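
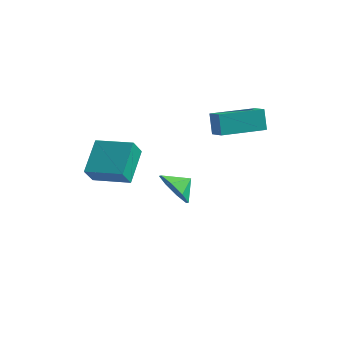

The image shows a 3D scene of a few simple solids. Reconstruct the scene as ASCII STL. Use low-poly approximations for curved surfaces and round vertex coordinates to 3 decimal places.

solid 
facet normal -0.882 0.388 -0.267
outer loop
vertex 0.248 0.628 4.299
vertex 1.138 2.618 4.247
vertex 0.515 0.48 3.201
endloop
endfacet
facet normal -0.409 -0.912 0.023
outer loop
vertex 1.282 0.142 3.433
vertex 0.248 0.628 4.299
vertex 0.515 0.48 3.201
endloop
endfacet
facet normal -0.882 0.388 -0.267
outer loop
vertex 0.515 0.48 3.201
vertex 1.138 2.618 4.247
vertex 1.405 2.469 3.149
endloop
endfacet
facet normal 0.234 -0.130 -0.963
outer loop
vertex 1.405 2.469 3.149
vertex 1.282 0.142 3.433
vertex 0.515 0.48 3.201
endloop
endfacet
facet normal -0.234 0.130 0.963
outer loop
vertex 0.248 0.628 4.299
vertex 1.905 2.28 4.479
vertex 1.138 2.618 4.247
endloop
endfacet
facet normal -0.408 -0.912 0.025
outer loop
vertex 1.015 0.291 4.531
vertex 0.248 0.628 4.299
vertex 1.282 0.142 3.433
endloop
endfacet
facet normal -0.234 0.130 0.963
outer loop
vertex 1.015 0.291 4.531
vertex 1.905 2.28 4.479
vertex 0.248 0.628 4.299
endloop
endfacet
facet normal 0.409 0.912 -0.024
outer loop
vertex 1.138 2.618 4.247
vertex 1.905 2.28 4.479
vertex 1.405 2.469 3.149
endloop
endfacet
facet normal 0.234 -0.130 -0.963
outer loop
vertex 2.172 2.132 3.381
vertex 1.282 0.142 3.433
vertex 1.405 2.469 3.149
endloop
endfacet
facet normal 0.408 0.913 -0.024
outer loop
vertex 1.405 2.469 3.149
vertex 1.905 2.28 4.479
vertex 2.172 2.132 3.381
endloop
endfacet
facet normal 0.882 -0.388 0.267
outer loop
vertex 2.172 2.132 3.381
vertex 1.015 0.291 4.531
vertex 1.282 0.142 3.433
endloop
endfacet
facet normal 0.882 -0.388 0.267
outer loop
vertex 1.905 2.28 4.479
vertex 1.015 0.291 4.531
vertex 2.172 2.132 3.381
endloop
endfacet
facet normal -0.364 -0.775 -0.517
outer loop
vertex -2.802 2.76 -2.718
vertex -3.164 2.319 -1.801
vertex -3.571 2.999 -2.534
endloop
endfacet
facet normal 0.240 0.944 -0.225
outer loop
vertex -2.802 2.76 -2.718
vertex -3.571 2.999 -2.534
vertex -2.796 3.101 -1.279
endloop
endfacet
facet normal -0.364 -0.775 -0.517
outer loop
vertex -3.571 2.999 -2.534
vertex -3.164 2.319 -1.801
vertex -4.102 2.84 -1.921
endloop
endfacet
facet normal -0.223 0.973 0.059
outer loop
vertex -3.571 2.999 -2.534
vertex -4.102 2.84 -1.921
vertex -2.796 3.101 -1.279
endloop
endfacet
facet normal -0.364 -0.775 -0.517
outer loop
vertex -4.102 2.84 -1.921
vertex -3.164 2.319 -1.801
vertex -4.084 2.375 -1.237
endloop
endfacet
facet normal -0.406 0.751 0.521
outer loop
vertex -4.102 2.84 -1.921
vertex -4.084 2.375 -1.237
vertex -2.796 3.101 -1.279
endloop
endfacet
facet normal -0.364 -0.775 -0.516
outer loop
vertex -4.084 2.375 -1.237
vertex -3.164 2.319 -1.801
vertex -3.526 1.878 -0.884
endloop
endfacet
facet normal -0.201 0.407 0.891
outer loop
vertex -4.084 2.375 -1.237
vertex -3.526 1.878 -0.884
vertex -2.796 3.101 -1.279
endloop
endfacet
facet normal -0.365 -0.774 -0.517
outer loop
vertex -3.526 1.878 -0.884
vertex -3.164 2.319 -1.801
vertex -2.757 1.638 -1.068
endloop
endfacet
facet normal 0.273 0.144 0.951
outer loop
vertex -3.526 1.878 -0.884
vertex -2.757 1.638 -1.068
vertex -2.796 3.101 -1.279
endloop
endfacet
facet normal -0.365 -0.774 -0.517
outer loop
vertex -2.757 1.638 -1.068
vertex -3.164 2.319 -1.801
vertex -2.226 1.797 -1.681
endloop
endfacet
facet normal 0.736 0.116 0.667
outer loop
vertex -2.757 1.638 -1.068
vertex -2.226 1.797 -1.681
vertex -2.796 3.101 -1.279
endloop
endfacet
facet normal -0.365 -0.774 -0.517
outer loop
vertex -2.226 1.797 -1.681
vertex -3.164 2.319 -1.801
vertex -2.244 2.262 -2.364
endloop
endfacet
facet normal 0.918 0.338 0.206
outer loop
vertex -2.226 1.797 -1.681
vertex -2.244 2.262 -2.364
vertex -2.796 3.101 -1.279
endloop
endfacet
facet normal -0.364 -0.775 -0.516
outer loop
vertex -2.244 2.262 -2.364
vertex -3.164 2.319 -1.801
vertex -2.802 2.76 -2.718
endloop
endfacet
facet normal 0.713 0.682 -0.165
outer loop
vertex -2.244 2.262 -2.364
vertex -2.802 2.76 -2.718
vertex -2.796 3.101 -1.279
endloop
endfacet
facet normal -0.949 -0.306 -0.076
outer loop
vertex -4.33 -1.577 2.197
vertex -4.5 -0.853 1.399
vertex -3.798 -2.901 0.883
endloop
endfacet
facet normal 0.155 -0.664 0.732
outer loop
vertex -2.08 -2.347 1.021
vertex -4.33 -1.577 2.197
vertex -3.798 -2.901 0.883
endloop
endfacet
facet normal -0.949 -0.306 -0.077
outer loop
vertex -3.798 -2.901 0.883
vertex -4.5 -0.853 1.399
vertex -3.967 -2.177 0.085
endloop
endfacet
facet normal 0.275 -0.683 -0.677
outer loop
vertex -3.967 -2.177 0.085
vertex -2.08 -2.347 1.021
vertex -3.798 -2.901 0.883
endloop
endfacet
facet normal -0.274 0.682 0.678
outer loop
vertex -4.33 -1.577 2.197
vertex -2.782 -0.299 1.537
vertex -4.5 -0.853 1.399
endloop
endfacet
facet normal 0.155 -0.664 0.732
outer loop
vertex -2.613 -1.023 2.335
vertex -4.33 -1.577 2.197
vertex -2.08 -2.347 1.021
endloop
endfacet
facet normal -0.275 0.682 0.677
outer loop
vertex -2.613 -1.023 2.335
vertex -2.782 -0.299 1.537
vertex -4.33 -1.577 2.197
endloop
endfacet
facet normal -0.155 0.664 -0.732
outer loop
vertex -4.5 -0.853 1.399
vertex -2.782 -0.299 1.537
vertex -3.967 -2.177 0.085
endloop
endfacet
facet normal 0.275 -0.682 -0.678
outer loop
vertex -2.25 -1.623 0.223
vertex -2.08 -2.347 1.021
vertex -3.967 -2.177 0.085
endloop
endfacet
facet normal -0.155 0.664 -0.732
outer loop
vertex -3.967 -2.177 0.085
vertex -2.782 -0.299 1.537
vertex -2.25 -1.623 0.223
endloop
endfacet
facet normal 0.949 0.307 0.076
outer loop
vertex -2.25 -1.623 0.223
vertex -2.613 -1.023 2.335
vertex -2.08 -2.347 1.021
endloop
endfacet
facet normal 0.949 0.306 0.076
outer loop
vertex -2.782 -0.299 1.537
vertex -2.613 -1.023 2.335
vertex -2.25 -1.623 0.223
endloop
endfacet

endsolid


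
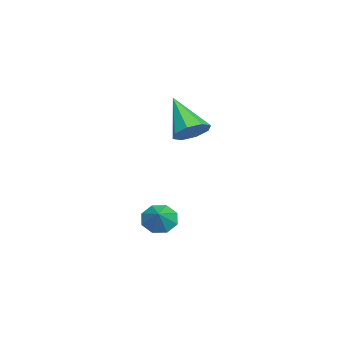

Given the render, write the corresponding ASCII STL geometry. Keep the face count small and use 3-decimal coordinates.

solid 
facet normal -0.798 -0.087 -0.597
outer loop
vertex 0.926 1.604 -4.225
vertex 0.457 1.832 -3.631
vertex 0.848 2.203 -4.208
endloop
endfacet
facet normal 0.930 0.131 -0.343
outer loop
vertex 0.926 1.604 -4.225
vertex 0.848 2.203 -4.208
vertex 1.343 1.928 -2.969
endloop
endfacet
facet normal -0.798 -0.088 -0.597
outer loop
vertex 0.848 2.203 -4.208
vertex 0.457 1.832 -3.631
vertex 0.541 2.585 -3.854
endloop
endfacet
facet normal 0.710 0.692 -0.130
outer loop
vertex 0.848 2.203 -4.208
vertex 0.541 2.585 -3.854
vertex 1.343 1.928 -2.969
endloop
endfacet
facet normal -0.798 -0.088 -0.596
outer loop
vertex 0.541 2.585 -3.854
vertex 0.457 1.832 -3.631
vertex 0.185 2.525 -3.369
endloop
endfacet
facet normal 0.330 0.876 0.351
outer loop
vertex 0.541 2.585 -3.854
vertex 0.185 2.525 -3.369
vertex 1.343 1.928 -2.969
endloop
endfacet
facet normal -0.797 -0.087 -0.597
outer loop
vertex 0.185 2.525 -3.369
vertex 0.457 1.832 -3.631
vertex -0.012 2.059 -3.038
endloop
endfacet
facet normal 0.014 0.575 0.818
outer loop
vertex 0.185 2.525 -3.369
vertex -0.012 2.059 -3.038
vertex 1.343 1.928 -2.969
endloop
endfacet
facet normal -0.797 -0.088 -0.597
outer loop
vertex -0.012 2.059 -3.038
vertex 0.457 1.832 -3.631
vertex 0.066 1.46 -3.054
endloop
endfacet
facet normal -0.054 -0.034 0.998
outer loop
vertex -0.012 2.059 -3.038
vertex 0.066 1.46 -3.054
vertex 1.343 1.928 -2.969
endloop
endfacet
facet normal -0.798 -0.087 -0.597
outer loop
vertex 0.066 1.46 -3.054
vertex 0.457 1.832 -3.631
vertex 0.373 1.078 -3.409
endloop
endfacet
facet normal 0.166 -0.596 0.785
outer loop
vertex 0.066 1.46 -3.054
vertex 0.373 1.078 -3.409
vertex 1.343 1.928 -2.969
endloop
endfacet
facet normal -0.798 -0.087 -0.596
outer loop
vertex 0.373 1.078 -3.409
vertex 0.457 1.832 -3.631
vertex 0.729 1.138 -3.894
endloop
endfacet
facet normal 0.546 -0.781 0.304
outer loop
vertex 0.373 1.078 -3.409
vertex 0.729 1.138 -3.894
vertex 1.343 1.928 -2.969
endloop
endfacet
facet normal -0.798 -0.087 -0.597
outer loop
vertex 0.729 1.138 -3.894
vertex 0.457 1.832 -3.631
vertex 0.926 1.604 -4.225
endloop
endfacet
facet normal 0.862 -0.480 -0.162
outer loop
vertex 0.729 1.138 -3.894
vertex 0.926 1.604 -4.225
vertex 1.343 1.928 -2.969
endloop
endfacet
facet normal 0.559 0.444 -0.701
outer loop
vertex 0.274 3.542 1.711
vertex -0.11 3.078 1.111
vertex -0.257 3.833 1.472
endloop
endfacet
facet normal -0.054 0.573 0.818
outer loop
vertex 0.274 3.542 1.711
vertex -0.257 3.833 1.472
vertex -1.29 2.142 2.589
endloop
endfacet
facet normal 0.559 0.444 -0.700
outer loop
vertex -0.257 3.833 1.472
vertex -0.11 3.078 1.111
vertex -0.701 3.682 1.022
endloop
endfacet
facet normal -0.635 0.657 0.407
outer loop
vertex -0.257 3.833 1.472
vertex -0.701 3.682 1.022
vertex -1.29 2.142 2.589
endloop
endfacet
facet normal 0.559 0.444 -0.701
outer loop
vertex -0.701 3.682 1.022
vertex -0.11 3.078 1.111
vertex -0.799 3.177 0.624
endloop
endfacet
facet normal -0.959 0.265 -0.100
outer loop
vertex -0.701 3.682 1.022
vertex -0.799 3.177 0.624
vertex -1.29 2.142 2.589
endloop
endfacet
facet normal 0.559 0.444 -0.700
outer loop
vertex -0.799 3.177 0.624
vertex -0.11 3.078 1.111
vertex -0.493 2.614 0.511
endloop
endfacet
facet normal -0.835 -0.373 -0.405
outer loop
vertex -0.799 3.177 0.624
vertex -0.493 2.614 0.511
vertex -1.29 2.142 2.589
endloop
endfacet
facet normal 0.559 0.444 -0.700
outer loop
vertex -0.493 2.614 0.511
vertex -0.11 3.078 1.111
vertex 0.037 2.323 0.75
endloop
endfacet
facet normal -0.336 -0.882 -0.329
outer loop
vertex -0.493 2.614 0.511
vertex 0.037 2.323 0.75
vertex -1.29 2.142 2.589
endloop
endfacet
facet normal 0.560 0.444 -0.700
outer loop
vertex 0.037 2.323 0.75
vertex -0.11 3.078 1.111
vertex 0.481 2.474 1.201
endloop
endfacet
facet normal 0.245 -0.966 0.082
outer loop
vertex 0.037 2.323 0.75
vertex 0.481 2.474 1.201
vertex -1.29 2.142 2.589
endloop
endfacet
facet normal 0.560 0.443 -0.700
outer loop
vertex 0.481 2.474 1.201
vertex -0.11 3.078 1.111
vertex 0.579 2.979 1.599
endloop
endfacet
facet normal 0.569 -0.574 0.589
outer loop
vertex 0.481 2.474 1.201
vertex 0.579 2.979 1.599
vertex -1.29 2.142 2.589
endloop
endfacet
facet normal 0.560 0.443 -0.701
outer loop
vertex 0.579 2.979 1.599
vertex -0.11 3.078 1.111
vertex 0.274 3.542 1.711
endloop
endfacet
facet normal 0.445 0.063 0.893
outer loop
vertex 0.579 2.979 1.599
vertex 0.274 3.542 1.711
vertex -1.29 2.142 2.589
endloop
endfacet

endsolid


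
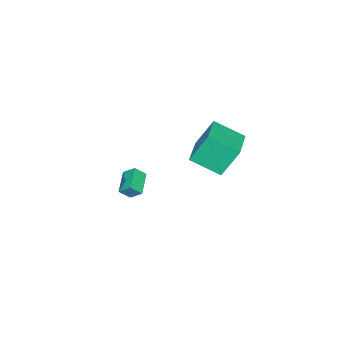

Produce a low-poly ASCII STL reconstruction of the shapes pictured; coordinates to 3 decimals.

solid 
facet normal -0.509 0.522 -0.684
outer loop
vertex -4.497 -2.001 -3.148
vertex -3.312 -1.514 -3.659
vertex -4.456 -2.669 -3.688
endloop
endfacet
facet normal -0.859 -0.353 0.371
outer loop
vertex -4.048 -3.086 -3.141
vertex -4.497 -2.001 -3.148
vertex -4.456 -2.669 -3.688
endloop
endfacet
facet normal -0.509 0.521 -0.685
outer loop
vertex -4.456 -2.669 -3.688
vertex -3.312 -1.514 -3.659
vertex -3.27 -2.182 -4.199
endloop
endfacet
facet normal 0.048 -0.777 -0.628
outer loop
vertex -3.27 -2.182 -4.199
vertex -4.048 -3.086 -3.141
vertex -4.456 -2.669 -3.688
endloop
endfacet
facet normal -0.048 0.777 0.628
outer loop
vertex -4.497 -2.001 -3.148
vertex -2.904 -1.931 -3.112
vertex -3.312 -1.514 -3.659
endloop
endfacet
facet normal -0.859 -0.353 0.370
outer loop
vertex -4.09 -2.418 -2.601
vertex -4.497 -2.001 -3.148
vertex -4.048 -3.086 -3.141
endloop
endfacet
facet normal -0.048 0.777 0.628
outer loop
vertex -4.09 -2.418 -2.601
vertex -2.904 -1.931 -3.112
vertex -4.497 -2.001 -3.148
endloop
endfacet
facet normal 0.859 0.354 -0.371
outer loop
vertex -3.312 -1.514 -3.659
vertex -2.904 -1.931 -3.112
vertex -3.27 -2.182 -4.199
endloop
endfacet
facet normal 0.048 -0.777 -0.628
outer loop
vertex -2.863 -2.599 -3.652
vertex -4.048 -3.086 -3.141
vertex -3.27 -2.182 -4.199
endloop
endfacet
facet normal 0.859 0.352 -0.371
outer loop
vertex -3.27 -2.182 -4.199
vertex -2.904 -1.931 -3.112
vertex -2.863 -2.599 -3.652
endloop
endfacet
facet normal 0.509 -0.521 0.685
outer loop
vertex -2.863 -2.599 -3.652
vertex -4.09 -2.418 -2.601
vertex -4.048 -3.086 -3.141
endloop
endfacet
facet normal 0.509 -0.522 0.684
outer loop
vertex -2.904 -1.931 -3.112
vertex -4.09 -2.418 -2.601
vertex -2.863 -2.599 -3.652
endloop
endfacet
facet normal -0.918 -0.368 -0.148
outer loop
vertex -3.025 2.658 3.491
vertex -3.473 4.099 2.686
vertex -2.513 1.982 1.995
endloop
endfacet
facet normal 0.261 -0.843 0.470
outer loop
vertex -0.667 2.721 2.294
vertex -3.025 2.658 3.491
vertex -2.513 1.982 1.995
endloop
endfacet
facet normal -0.918 -0.368 -0.149
outer loop
vertex -2.513 1.982 1.995
vertex -3.473 4.099 2.686
vertex -2.96 3.423 1.19
endloop
endfacet
facet normal 0.298 -0.393 -0.870
outer loop
vertex -2.96 3.423 1.19
vertex -0.667 2.721 2.294
vertex -2.513 1.982 1.995
endloop
endfacet
facet normal -0.298 0.393 0.870
outer loop
vertex -3.025 2.658 3.491
vertex -1.627 4.838 2.985
vertex -3.473 4.099 2.686
endloop
endfacet
facet normal 0.261 -0.843 0.470
outer loop
vertex -1.18 3.397 3.79
vertex -3.025 2.658 3.491
vertex -0.667 2.721 2.294
endloop
endfacet
facet normal -0.298 0.393 0.870
outer loop
vertex -1.18 3.397 3.79
vertex -1.627 4.838 2.985
vertex -3.025 2.658 3.491
endloop
endfacet
facet normal -0.261 0.843 -0.470
outer loop
vertex -3.473 4.099 2.686
vertex -1.627 4.838 2.985
vertex -2.96 3.423 1.19
endloop
endfacet
facet normal 0.298 -0.393 -0.870
outer loop
vertex -1.115 4.162 1.489
vertex -0.667 2.721 2.294
vertex -2.96 3.423 1.19
endloop
endfacet
facet normal -0.261 0.843 -0.470
outer loop
vertex -2.96 3.423 1.19
vertex -1.627 4.838 2.985
vertex -1.115 4.162 1.489
endloop
endfacet
facet normal 0.918 0.368 0.148
outer loop
vertex -1.115 4.162 1.489
vertex -1.18 3.397 3.79
vertex -0.667 2.721 2.294
endloop
endfacet
facet normal 0.918 0.368 0.148
outer loop
vertex -1.627 4.838 2.985
vertex -1.18 3.397 3.79
vertex -1.115 4.162 1.489
endloop
endfacet

endsolid


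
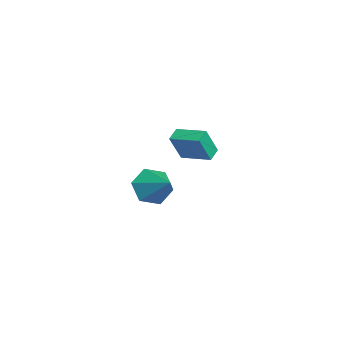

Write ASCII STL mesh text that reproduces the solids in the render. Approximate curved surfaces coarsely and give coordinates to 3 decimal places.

solid 
facet normal -0.537 -0.826 -0.174
outer loop
vertex -2.767 1.501 3.058
vertex -3.413 1.855 3.37
vertex -3.166 2.071 1.584
endloop
endfacet
facet normal 0.808 -0.442 -0.390
outer loop
vertex -2.287 3.425 1.87
vertex -2.767 1.501 3.058
vertex -3.166 2.071 1.584
endloop
endfacet
facet normal -0.537 -0.826 -0.174
outer loop
vertex -3.166 2.071 1.584
vertex -3.413 1.855 3.37
vertex -3.812 2.425 1.896
endloop
endfacet
facet normal -0.245 0.350 -0.904
outer loop
vertex -3.812 2.425 1.896
vertex -2.287 3.425 1.87
vertex -3.166 2.071 1.584
endloop
endfacet
facet normal 0.245 -0.350 0.904
outer loop
vertex -2.767 1.501 3.058
vertex -2.534 3.209 3.656
vertex -3.413 1.855 3.37
endloop
endfacet
facet normal 0.808 -0.442 -0.390
outer loop
vertex -1.888 2.855 3.344
vertex -2.767 1.501 3.058
vertex -2.287 3.425 1.87
endloop
endfacet
facet normal 0.245 -0.350 0.904
outer loop
vertex -1.888 2.855 3.344
vertex -2.534 3.209 3.656
vertex -2.767 1.501 3.058
endloop
endfacet
facet normal -0.808 0.442 0.390
outer loop
vertex -3.413 1.855 3.37
vertex -2.534 3.209 3.656
vertex -3.812 2.425 1.896
endloop
endfacet
facet normal -0.245 0.350 -0.904
outer loop
vertex -2.933 3.779 2.182
vertex -2.287 3.425 1.87
vertex -3.812 2.425 1.896
endloop
endfacet
facet normal -0.808 0.442 0.390
outer loop
vertex -3.812 2.425 1.896
vertex -2.534 3.209 3.656
vertex -2.933 3.779 2.182
endloop
endfacet
facet normal 0.537 0.826 0.174
outer loop
vertex -2.933 3.779 2.182
vertex -1.888 2.855 3.344
vertex -2.287 3.425 1.87
endloop
endfacet
facet normal 0.537 0.826 0.174
outer loop
vertex -2.534 3.209 3.656
vertex -1.888 2.855 3.344
vertex -2.933 3.779 2.182
endloop
endfacet
facet normal -0.729 -0.436 -0.528
outer loop
vertex 2.953 0.935 1.922
vertex 2.52 0.593 2.803
vertex 2.247 1.518 2.415
endloop
endfacet
facet normal 0.416 0.826 -0.381
outer loop
vertex 2.953 0.935 1.922
vertex 2.247 1.518 2.415
vertex 3.78 1.347 3.717
endloop
endfacet
facet normal -0.729 -0.436 -0.527
outer loop
vertex 2.247 1.518 2.415
vertex 2.52 0.593 2.803
vertex 1.814 1.176 3.297
endloop
endfacet
facet normal -0.145 0.944 0.295
outer loop
vertex 2.247 1.518 2.415
vertex 1.814 1.176 3.297
vertex 3.78 1.347 3.717
endloop
endfacet
facet normal -0.729 -0.435 -0.528
outer loop
vertex 1.814 1.176 3.297
vertex 2.52 0.593 2.803
vertex 2.086 0.25 3.685
endloop
endfacet
facet normal -0.224 0.320 0.921
outer loop
vertex 1.814 1.176 3.297
vertex 2.086 0.25 3.685
vertex 3.78 1.347 3.717
endloop
endfacet
facet normal -0.728 -0.437 -0.528
outer loop
vertex 2.086 0.25 3.685
vertex 2.52 0.593 2.803
vertex 2.793 -0.333 3.192
endloop
endfacet
facet normal 0.257 -0.423 0.869
outer loop
vertex 2.086 0.25 3.685
vertex 2.793 -0.333 3.192
vertex 3.78 1.347 3.717
endloop
endfacet
facet normal -0.729 -0.436 -0.528
outer loop
vertex 2.793 -0.333 3.192
vertex 2.52 0.593 2.803
vertex 3.226 0.01 2.31
endloop
endfacet
facet normal 0.819 -0.541 0.192
outer loop
vertex 2.793 -0.333 3.192
vertex 3.226 0.01 2.31
vertex 3.78 1.347 3.717
endloop
endfacet
facet normal -0.729 -0.436 -0.528
outer loop
vertex 3.226 0.01 2.31
vertex 2.52 0.593 2.803
vertex 2.953 0.935 1.922
endloop
endfacet
facet normal 0.898 0.083 -0.433
outer loop
vertex 3.226 0.01 2.31
vertex 2.953 0.935 1.922
vertex 3.78 1.347 3.717
endloop
endfacet

endsolid


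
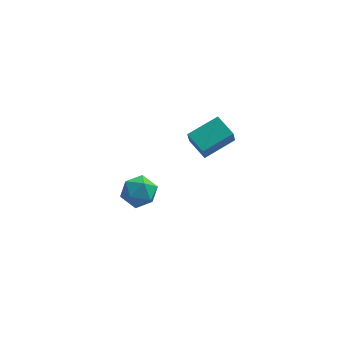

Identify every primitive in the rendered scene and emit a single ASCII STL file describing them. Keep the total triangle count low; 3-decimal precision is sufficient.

solid 
facet normal -0.791 -0.520 -0.322
outer loop
vertex 1.091 -2.615 3.403
vertex 0.192 -1.536 3.87
vertex 1.182 -2.045 2.26
endloop
endfacet
facet normal 0.607 -0.729 -0.315
outer loop
vertex 2.828 -0.964 2.93
vertex 1.091 -2.615 3.403
vertex 1.182 -2.045 2.26
endloop
endfacet
facet normal -0.791 -0.520 -0.322
outer loop
vertex 1.182 -2.045 2.26
vertex 0.192 -1.536 3.87
vertex 0.283 -0.966 2.727
endloop
endfacet
facet normal 0.071 0.445 -0.893
outer loop
vertex 0.283 -0.966 2.727
vertex 2.828 -0.964 2.93
vertex 1.182 -2.045 2.26
endloop
endfacet
facet normal -0.071 -0.445 0.893
outer loop
vertex 1.091 -2.615 3.403
vertex 1.838 -0.455 4.54
vertex 0.192 -1.536 3.87
endloop
endfacet
facet normal 0.607 -0.729 -0.315
outer loop
vertex 2.737 -1.534 4.073
vertex 1.091 -2.615 3.403
vertex 2.828 -0.964 2.93
endloop
endfacet
facet normal -0.071 -0.445 0.893
outer loop
vertex 2.737 -1.534 4.073
vertex 1.838 -0.455 4.54
vertex 1.091 -2.615 3.403
endloop
endfacet
facet normal -0.607 0.729 0.315
outer loop
vertex 0.192 -1.536 3.87
vertex 1.838 -0.455 4.54
vertex 0.283 -0.966 2.727
endloop
endfacet
facet normal 0.071 0.445 -0.893
outer loop
vertex 1.929 0.115 3.397
vertex 2.828 -0.964 2.93
vertex 0.283 -0.966 2.727
endloop
endfacet
facet normal -0.607 0.729 0.315
outer loop
vertex 0.283 -0.966 2.727
vertex 1.838 -0.455 4.54
vertex 1.929 0.115 3.397
endloop
endfacet
facet normal 0.791 0.520 0.322
outer loop
vertex 1.929 0.115 3.397
vertex 2.737 -1.534 4.073
vertex 2.828 -0.964 2.93
endloop
endfacet
facet normal 0.791 0.520 0.322
outer loop
vertex 1.838 -0.455 4.54
vertex 2.737 -1.534 4.073
vertex 1.929 0.115 3.397
endloop
endfacet
facet normal -0.501 0.692 0.520
outer loop
vertex -3.447 1.583 -4.058
vertex -3.511 0.829 -3.115
vertex -2.574 1.586 -3.221
endloop
endfacet
facet normal -0.054 0.997 0.053
outer loop
vertex -3.447 1.583 -4.058
vertex -2.574 1.586 -3.221
vertex -2.288 1.664 -4.393
endloop
endfacet
facet normal -0.227 0.768 -0.599
outer loop
vertex -3.447 1.583 -4.058
vertex -2.288 1.664 -4.393
vertex -3.048 0.956 -5.012
endloop
endfacet
facet normal -0.780 0.321 -0.537
outer loop
vertex -3.447 1.583 -4.058
vertex -3.048 0.956 -5.012
vertex -3.804 0.44 -4.222
endloop
endfacet
facet normal -0.949 0.274 0.155
outer loop
vertex -3.447 1.583 -4.058
vertex -3.804 0.44 -4.222
vertex -3.511 0.829 -3.115
endloop
endfacet
facet normal 0.607 0.770 0.199
outer loop
vertex -2.288 1.664 -4.393
vertex -2.574 1.586 -3.221
vertex -1.636 0.96 -3.658
endloop
endfacet
facet normal -0.115 0.277 0.954
outer loop
vertex -2.574 1.586 -3.221
vertex -3.511 0.829 -3.115
vertex -2.392 0.444 -2.868
endloop
endfacet
facet normal -0.841 -0.400 0.363
outer loop
vertex -3.511 0.829 -3.115
vertex -3.804 0.44 -4.222
vertex -3.152 -0.264 -3.487
endloop
endfacet
facet normal -0.569 -0.324 -0.756
outer loop
vertex -3.804 0.44 -4.222
vertex -3.048 0.956 -5.012
vertex -2.866 -0.186 -4.659
endloop
endfacet
facet normal 0.326 0.399 -0.857
outer loop
vertex -3.048 0.956 -5.012
vertex -2.288 1.664 -4.393
vertex -1.929 0.571 -4.765
endloop
endfacet
facet normal 0.780 -0.321 0.537
outer loop
vertex -1.993 -0.183 -3.822
vertex -1.636 0.96 -3.658
vertex -2.392 0.444 -2.868
endloop
endfacet
facet normal 0.227 -0.768 0.599
outer loop
vertex -1.993 -0.183 -3.822
vertex -2.392 0.444 -2.868
vertex -3.152 -0.264 -3.487
endloop
endfacet
facet normal 0.054 -0.997 -0.053
outer loop
vertex -1.993 -0.183 -3.822
vertex -3.152 -0.264 -3.487
vertex -2.866 -0.186 -4.659
endloop
endfacet
facet normal 0.501 -0.692 -0.520
outer loop
vertex -1.993 -0.183 -3.822
vertex -2.866 -0.186 -4.659
vertex -1.929 0.571 -4.765
endloop
endfacet
facet normal 0.949 -0.274 -0.155
outer loop
vertex -1.993 -0.183 -3.822
vertex -1.929 0.571 -4.765
vertex -1.636 0.96 -3.658
endloop
endfacet
facet normal 0.569 0.324 0.756
outer loop
vertex -2.392 0.444 -2.868
vertex -1.636 0.96 -3.658
vertex -2.574 1.586 -3.221
endloop
endfacet
facet normal -0.326 -0.399 0.857
outer loop
vertex -3.152 -0.264 -3.487
vertex -2.392 0.444 -2.868
vertex -3.511 0.829 -3.115
endloop
endfacet
facet normal -0.607 -0.770 -0.199
outer loop
vertex -2.866 -0.186 -4.659
vertex -3.152 -0.264 -3.487
vertex -3.804 0.44 -4.222
endloop
endfacet
facet normal 0.115 -0.277 -0.954
outer loop
vertex -1.929 0.571 -4.765
vertex -2.866 -0.186 -4.659
vertex -3.048 0.956 -5.012
endloop
endfacet
facet normal 0.841 0.400 -0.363
outer loop
vertex -1.636 0.96 -3.658
vertex -1.929 0.571 -4.765
vertex -2.288 1.664 -4.393
endloop
endfacet

endsolid


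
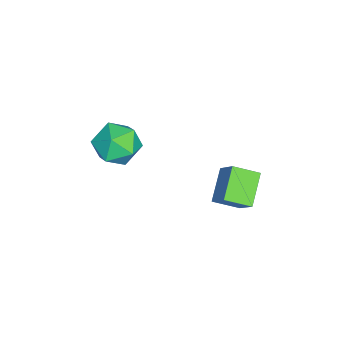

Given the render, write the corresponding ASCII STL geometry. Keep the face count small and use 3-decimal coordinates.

solid 
facet normal -0.636 0.722 0.272
outer loop
vertex -3.082 -2.731 -1.523
vertex -3.836 -3.57 -1.058
vertex -2.971 -3.072 -0.357
endloop
endfacet
facet normal 0.037 0.960 0.277
outer loop
vertex -3.082 -2.731 -1.523
vertex -2.971 -3.072 -0.357
vertex -1.975 -2.912 -1.044
endloop
endfacet
facet normal 0.306 0.874 -0.378
outer loop
vertex -3.082 -2.731 -1.523
vertex -1.975 -2.912 -1.044
vertex -2.225 -3.311 -2.169
endloop
endfacet
facet normal -0.200 0.582 -0.788
outer loop
vertex -3.082 -2.731 -1.523
vertex -2.225 -3.311 -2.169
vertex -3.375 -3.718 -2.178
endloop
endfacet
facet normal -0.782 0.489 -0.387
outer loop
vertex -3.082 -2.731 -1.523
vertex -3.375 -3.718 -2.178
vertex -3.836 -3.57 -1.058
endloop
endfacet
facet normal 0.412 0.552 0.725
outer loop
vertex -1.975 -2.912 -1.044
vertex -2.971 -3.072 -0.357
vertex -2.045 -3.862 -0.282
endloop
endfacet
facet normal -0.677 0.166 0.717
outer loop
vertex -2.971 -3.072 -0.357
vertex -3.836 -3.57 -1.058
vertex -3.195 -4.269 -0.291
endloop
endfacet
facet normal -0.913 -0.212 -0.348
outer loop
vertex -3.836 -3.57 -1.058
vertex -3.375 -3.718 -2.178
vertex -3.445 -4.668 -1.416
endloop
endfacet
facet normal 0.029 -0.060 -0.998
outer loop
vertex -3.375 -3.718 -2.178
vertex -2.225 -3.311 -2.169
vertex -2.449 -4.508 -2.103
endloop
endfacet
facet normal 0.848 0.411 -0.334
outer loop
vertex -2.225 -3.311 -2.169
vertex -1.975 -2.912 -1.044
vertex -1.584 -4.01 -1.402
endloop
endfacet
facet normal 0.200 -0.582 0.788
outer loop
vertex -2.338 -4.849 -0.937
vertex -2.045 -3.862 -0.282
vertex -3.195 -4.269 -0.291
endloop
endfacet
facet normal -0.306 -0.874 0.378
outer loop
vertex -2.338 -4.849 -0.937
vertex -3.195 -4.269 -0.291
vertex -3.445 -4.668 -1.416
endloop
endfacet
facet normal -0.037 -0.960 -0.277
outer loop
vertex -2.338 -4.849 -0.937
vertex -3.445 -4.668 -1.416
vertex -2.449 -4.508 -2.103
endloop
endfacet
facet normal 0.636 -0.722 -0.272
outer loop
vertex -2.338 -4.849 -0.937
vertex -2.449 -4.508 -2.103
vertex -1.584 -4.01 -1.402
endloop
endfacet
facet normal 0.782 -0.489 0.387
outer loop
vertex -2.338 -4.849 -0.937
vertex -1.584 -4.01 -1.402
vertex -2.045 -3.862 -0.282
endloop
endfacet
facet normal -0.029 0.060 0.998
outer loop
vertex -3.195 -4.269 -0.291
vertex -2.045 -3.862 -0.282
vertex -2.971 -3.072 -0.357
endloop
endfacet
facet normal -0.848 -0.411 0.334
outer loop
vertex -3.445 -4.668 -1.416
vertex -3.195 -4.269 -0.291
vertex -3.836 -3.57 -1.058
endloop
endfacet
facet normal -0.412 -0.552 -0.725
outer loop
vertex -2.449 -4.508 -2.103
vertex -3.445 -4.668 -1.416
vertex -3.375 -3.718 -2.178
endloop
endfacet
facet normal 0.677 -0.166 -0.717
outer loop
vertex -1.584 -4.01 -1.402
vertex -2.449 -4.508 -2.103
vertex -2.225 -3.311 -2.169
endloop
endfacet
facet normal 0.913 0.212 0.348
outer loop
vertex -2.045 -3.862 -0.282
vertex -1.584 -4.01 -1.402
vertex -1.975 -2.912 -1.044
endloop
endfacet
facet normal -0.833 0.050 0.550
outer loop
vertex -3.122 1.214 -2.21
vertex -3.391 2.41 -2.727
vertex -3.919 0.539 -3.355
endloop
endfacet
facet normal 0.202 -0.899 0.389
outer loop
vertex -2.469 0.45 -4.313
vertex -3.122 1.214 -2.21
vertex -3.919 0.539 -3.355
endloop
endfacet
facet normal -0.833 0.050 0.550
outer loop
vertex -3.919 0.539 -3.355
vertex -3.391 2.41 -2.727
vertex -4.188 1.734 -3.872
endloop
endfacet
facet normal -0.515 -0.435 -0.739
outer loop
vertex -4.188 1.734 -3.872
vertex -2.469 0.45 -4.313
vertex -3.919 0.539 -3.355
endloop
endfacet
facet normal 0.515 0.435 0.739
outer loop
vertex -3.122 1.214 -2.21
vertex -1.941 2.321 -3.685
vertex -3.391 2.41 -2.727
endloop
endfacet
facet normal 0.203 -0.899 0.389
outer loop
vertex -1.672 1.126 -3.168
vertex -3.122 1.214 -2.21
vertex -2.469 0.45 -4.313
endloop
endfacet
facet normal 0.514 0.435 0.739
outer loop
vertex -1.672 1.126 -3.168
vertex -1.941 2.321 -3.685
vertex -3.122 1.214 -2.21
endloop
endfacet
facet normal -0.202 0.898 -0.390
outer loop
vertex -3.391 2.41 -2.727
vertex -1.941 2.321 -3.685
vertex -4.188 1.734 -3.872
endloop
endfacet
facet normal -0.515 -0.435 -0.739
outer loop
vertex -2.738 1.646 -4.83
vertex -2.469 0.45 -4.313
vertex -4.188 1.734 -3.872
endloop
endfacet
facet normal -0.202 0.899 -0.389
outer loop
vertex -4.188 1.734 -3.872
vertex -1.941 2.321 -3.685
vertex -2.738 1.646 -4.83
endloop
endfacet
facet normal 0.833 -0.050 -0.550
outer loop
vertex -2.738 1.646 -4.83
vertex -1.672 1.126 -3.168
vertex -2.469 0.45 -4.313
endloop
endfacet
facet normal 0.833 -0.050 -0.550
outer loop
vertex -1.941 2.321 -3.685
vertex -1.672 1.126 -3.168
vertex -2.738 1.646 -4.83
endloop
endfacet

endsolid


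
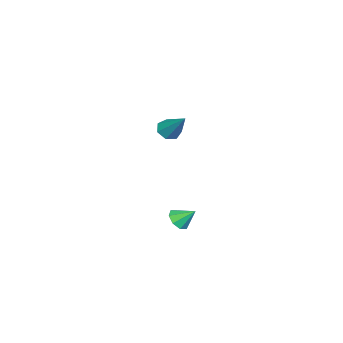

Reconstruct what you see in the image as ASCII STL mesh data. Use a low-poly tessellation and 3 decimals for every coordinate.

solid 
facet normal 0.123 -0.744 -0.657
outer loop
vertex 3.541 1.224 -2.634
vertex 3.02 0.879 -2.341
vertex 3.074 1.339 -2.852
endloop
endfacet
facet normal 0.332 0.915 -0.228
outer loop
vertex 3.541 1.224 -2.634
vertex 3.074 1.339 -2.852
vertex 2.88 1.721 -1.599
endloop
endfacet
facet normal 0.123 -0.744 -0.657
outer loop
vertex 3.074 1.339 -2.852
vertex 3.02 0.879 -2.341
vertex 2.575 1.185 -2.771
endloop
endfacet
facet normal -0.326 0.889 -0.322
outer loop
vertex 3.074 1.339 -2.852
vertex 2.575 1.185 -2.771
vertex 2.88 1.721 -1.599
endloop
endfacet
facet normal 0.124 -0.743 -0.657
outer loop
vertex 2.575 1.185 -2.771
vertex 3.02 0.879 -2.341
vertex 2.337 0.851 -2.438
endloop
endfacet
facet normal -0.831 0.555 -0.037
outer loop
vertex 2.575 1.185 -2.771
vertex 2.337 0.851 -2.438
vertex 2.88 1.721 -1.599
endloop
endfacet
facet normal 0.124 -0.745 -0.655
outer loop
vertex 2.337 0.851 -2.438
vertex 3.02 0.879 -2.341
vertex 2.499 0.534 -2.047
endloop
endfacet
facet normal -0.883 0.111 0.456
outer loop
vertex 2.337 0.851 -2.438
vertex 2.499 0.534 -2.047
vertex 2.88 1.721 -1.599
endloop
endfacet
facet normal 0.124 -0.745 -0.655
outer loop
vertex 2.499 0.534 -2.047
vertex 3.02 0.879 -2.341
vertex 2.966 0.42 -1.829
endloop
endfacet
facet normal -0.452 -0.184 0.873
outer loop
vertex 2.499 0.534 -2.047
vertex 2.966 0.42 -1.829
vertex 2.88 1.721 -1.599
endloop
endfacet
facet normal 0.124 -0.745 -0.655
outer loop
vertex 2.966 0.42 -1.829
vertex 3.02 0.879 -2.341
vertex 3.464 0.574 -1.91
endloop
endfacet
facet normal 0.206 -0.157 0.966
outer loop
vertex 2.966 0.42 -1.829
vertex 3.464 0.574 -1.91
vertex 2.88 1.721 -1.599
endloop
endfacet
facet normal 0.124 -0.745 -0.655
outer loop
vertex 3.464 0.574 -1.91
vertex 3.02 0.879 -2.341
vertex 3.702 0.907 -2.244
endloop
endfacet
facet normal 0.710 0.177 0.682
outer loop
vertex 3.464 0.574 -1.91
vertex 3.702 0.907 -2.244
vertex 2.88 1.721 -1.599
endloop
endfacet
facet normal 0.124 -0.744 -0.656
outer loop
vertex 3.702 0.907 -2.244
vertex 3.02 0.879 -2.341
vertex 3.541 1.224 -2.634
endloop
endfacet
facet normal 0.762 0.620 0.189
outer loop
vertex 3.702 0.907 -2.244
vertex 3.541 1.224 -2.634
vertex 2.88 1.721 -1.599
endloop
endfacet
facet normal -0.340 -0.634 -0.694
outer loop
vertex -3.483 -3.181 -0.668
vertex -4.083 -3.296 -0.269
vertex -3.969 -2.792 -0.785
endloop
endfacet
facet normal 0.621 0.640 -0.453
outer loop
vertex -3.483 -3.181 -0.668
vertex -3.969 -2.792 -0.785
vertex -3.377 -1.984 1.169
endloop
endfacet
facet normal -0.342 -0.633 -0.694
outer loop
vertex -3.969 -2.792 -0.785
vertex -4.083 -3.296 -0.269
vertex -4.541 -2.782 -0.512
endloop
endfacet
facet normal -0.146 0.929 -0.340
outer loop
vertex -3.969 -2.792 -0.785
vertex -4.541 -2.782 -0.512
vertex -3.377 -1.984 1.169
endloop
endfacet
facet normal -0.342 -0.633 -0.695
outer loop
vertex -4.541 -2.782 -0.512
vertex -4.083 -3.296 -0.269
vertex -4.768 -3.159 -0.057
endloop
endfacet
facet normal -0.725 0.663 0.187
outer loop
vertex -4.541 -2.782 -0.512
vertex -4.768 -3.159 -0.057
vertex -3.377 -1.984 1.169
endloop
endfacet
facet normal -0.342 -0.634 -0.694
outer loop
vertex -4.768 -3.159 -0.057
vertex -4.083 -3.296 -0.269
vertex -4.479 -3.639 0.239
endloop
endfacet
facet normal -0.680 0.042 0.732
outer loop
vertex -4.768 -3.159 -0.057
vertex -4.479 -3.639 0.239
vertex -3.377 -1.984 1.169
endloop
endfacet
facet normal -0.341 -0.634 -0.694
outer loop
vertex -4.479 -3.639 0.239
vertex -4.083 -3.296 -0.269
vertex -3.892 -3.86 0.152
endloop
endfacet
facet normal -0.045 -0.467 0.883
outer loop
vertex -4.479 -3.639 0.239
vertex -3.892 -3.86 0.152
vertex -3.377 -1.984 1.169
endloop
endfacet
facet normal -0.340 -0.634 -0.695
outer loop
vertex -3.892 -3.86 0.152
vertex -4.083 -3.296 -0.269
vertex -3.449 -3.656 -0.251
endloop
endfacet
facet normal 0.701 -0.479 0.528
outer loop
vertex -3.892 -3.86 0.152
vertex -3.449 -3.656 -0.251
vertex -3.377 -1.984 1.169
endloop
endfacet
facet normal -0.340 -0.634 -0.694
outer loop
vertex -3.449 -3.656 -0.251
vertex -4.083 -3.296 -0.269
vertex -3.483 -3.181 -0.668
endloop
endfacet
facet normal 0.998 0.013 -0.066
outer loop
vertex -3.449 -3.656 -0.251
vertex -3.483 -3.181 -0.668
vertex -3.377 -1.984 1.169
endloop
endfacet

endsolid


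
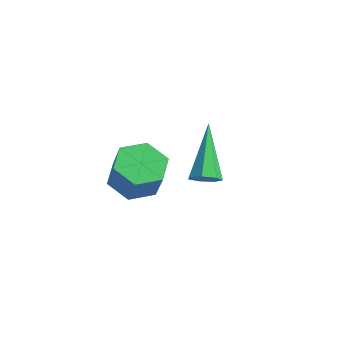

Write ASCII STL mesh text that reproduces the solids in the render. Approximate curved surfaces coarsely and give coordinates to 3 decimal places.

solid 
facet normal -0.380 0.145 -0.914
outer loop
vertex 3.514 -3.431 3.079
vertex 2.728 -3.495 3.396
vertex 3.11 -2.737 3.357
endloop
endfacet
facet normal 0.794 0.559 -0.241
outer loop
vertex 3.514 -3.431 3.079
vertex 3.11 -2.737 3.357
vertex 3.958 -3.601 4.147
endloop
endfacet
facet normal 0.794 0.558 -0.242
outer loop
vertex 3.958 -3.601 4.147
vertex 3.11 -2.737 3.357
vertex 3.555 -2.907 4.426
endloop
endfacet
facet normal 0.380 -0.146 0.913
outer loop
vertex 3.958 -3.601 4.147
vertex 3.555 -2.907 4.426
vertex 3.172 -3.665 4.464
endloop
endfacet
facet normal -0.380 0.145 -0.914
outer loop
vertex 3.11 -2.737 3.357
vertex 2.728 -3.495 3.396
vertex 2.324 -2.8 3.674
endloop
endfacet
facet normal -0.014 0.987 0.163
outer loop
vertex 3.11 -2.737 3.357
vertex 2.324 -2.8 3.674
vertex 3.555 -2.907 4.426
endloop
endfacet
facet normal -0.014 0.986 0.164
outer loop
vertex 3.555 -2.907 4.426
vertex 2.324 -2.8 3.674
vertex 2.769 -2.971 4.743
endloop
endfacet
facet normal 0.380 -0.146 0.913
outer loop
vertex 3.555 -2.907 4.426
vertex 2.769 -2.971 4.743
vertex 3.172 -3.665 4.464
endloop
endfacet
facet normal -0.380 0.144 -0.914
outer loop
vertex 2.324 -2.8 3.674
vertex 2.728 -3.495 3.396
vertex 1.942 -3.559 3.713
endloop
endfacet
facet normal -0.808 0.428 0.405
outer loop
vertex 2.324 -2.8 3.674
vertex 1.942 -3.559 3.713
vertex 2.769 -2.971 4.743
endloop
endfacet
facet normal -0.808 0.429 0.404
outer loop
vertex 2.769 -2.971 4.743
vertex 1.942 -3.559 3.713
vertex 2.386 -3.729 4.781
endloop
endfacet
facet normal 0.380 -0.146 0.913
outer loop
vertex 2.769 -2.971 4.743
vertex 2.386 -3.729 4.781
vertex 3.172 -3.665 4.464
endloop
endfacet
facet normal -0.380 0.146 -0.913
outer loop
vertex 1.942 -3.559 3.713
vertex 2.728 -3.495 3.396
vertex 2.345 -4.253 3.434
endloop
endfacet
facet normal -0.794 -0.558 0.241
outer loop
vertex 1.942 -3.559 3.713
vertex 2.345 -4.253 3.434
vertex 2.386 -3.729 4.781
endloop
endfacet
facet normal -0.793 -0.559 0.241
outer loop
vertex 2.386 -3.729 4.781
vertex 2.345 -4.253 3.434
vertex 2.79 -4.423 4.503
endloop
endfacet
facet normal 0.380 -0.145 0.914
outer loop
vertex 2.386 -3.729 4.781
vertex 2.79 -4.423 4.503
vertex 3.172 -3.665 4.464
endloop
endfacet
facet normal -0.380 0.146 -0.913
outer loop
vertex 2.345 -4.253 3.434
vertex 2.728 -3.495 3.396
vertex 3.131 -4.189 3.117
endloop
endfacet
facet normal 0.015 -0.987 -0.163
outer loop
vertex 2.345 -4.253 3.434
vertex 3.131 -4.189 3.117
vertex 2.79 -4.423 4.503
endloop
endfacet
facet normal 0.013 -0.986 -0.163
outer loop
vertex 2.79 -4.423 4.503
vertex 3.131 -4.189 3.117
vertex 3.576 -4.36 4.186
endloop
endfacet
facet normal 0.380 -0.145 0.914
outer loop
vertex 2.79 -4.423 4.503
vertex 3.576 -4.36 4.186
vertex 3.172 -3.665 4.464
endloop
endfacet
facet normal -0.380 0.146 -0.913
outer loop
vertex 3.131 -4.189 3.117
vertex 2.728 -3.495 3.396
vertex 3.514 -3.431 3.079
endloop
endfacet
facet normal 0.808 -0.428 -0.405
outer loop
vertex 3.131 -4.189 3.117
vertex 3.514 -3.431 3.079
vertex 3.576 -4.36 4.186
endloop
endfacet
facet normal 0.809 -0.428 -0.404
outer loop
vertex 3.576 -4.36 4.186
vertex 3.514 -3.431 3.079
vertex 3.958 -3.601 4.147
endloop
endfacet
facet normal 0.380 -0.144 0.914
outer loop
vertex 3.576 -4.36 4.186
vertex 3.958 -3.601 4.147
vertex 3.172 -3.665 4.464
endloop
endfacet
facet normal 0.469 -0.617 -0.632
outer loop
vertex 3.5 -0.679 2.05
vertex 3.045 -0.71 1.743
vertex 3.462 -0.353 1.704
endloop
endfacet
facet normal 0.749 0.522 0.409
outer loop
vertex 3.5 -0.679 2.05
vertex 3.462 -0.353 1.704
vertex 2.055 0.59 3.077
endloop
endfacet
facet normal 0.469 -0.617 -0.632
outer loop
vertex 3.462 -0.353 1.704
vertex 3.045 -0.71 1.743
vertex 3.11 -0.296 1.387
endloop
endfacet
facet normal 0.365 0.899 -0.243
outer loop
vertex 3.462 -0.353 1.704
vertex 3.11 -0.296 1.387
vertex 2.055 0.59 3.077
endloop
endfacet
facet normal 0.469 -0.617 -0.632
outer loop
vertex 3.11 -0.296 1.387
vertex 3.045 -0.71 1.743
vertex 2.709 -0.551 1.338
endloop
endfacet
facet normal -0.374 0.704 -0.603
outer loop
vertex 3.11 -0.296 1.387
vertex 2.709 -0.551 1.338
vertex 2.055 0.59 3.077
endloop
endfacet
facet normal 0.470 -0.616 -0.632
outer loop
vertex 2.709 -0.551 1.338
vertex 3.045 -0.71 1.743
vertex 2.562 -0.926 1.594
endloop
endfacet
facet normal -0.913 0.085 -0.399
outer loop
vertex 2.709 -0.551 1.338
vertex 2.562 -0.926 1.594
vertex 2.055 0.59 3.077
endloop
endfacet
facet normal 0.470 -0.617 -0.631
outer loop
vertex 2.562 -0.926 1.594
vertex 3.045 -0.71 1.743
vertex 2.779 -1.138 1.963
endloop
endfacet
facet normal -0.844 -0.492 0.214
outer loop
vertex 2.562 -0.926 1.594
vertex 2.779 -1.138 1.963
vertex 2.055 0.59 3.077
endloop
endfacet
facet normal 0.469 -0.617 -0.632
outer loop
vertex 2.779 -1.138 1.963
vertex 3.045 -0.71 1.743
vertex 3.197 -1.028 2.166
endloop
endfacet
facet normal -0.221 -0.592 0.775
outer loop
vertex 2.779 -1.138 1.963
vertex 3.197 -1.028 2.166
vertex 2.055 0.59 3.077
endloop
endfacet
facet normal 0.469 -0.617 -0.632
outer loop
vertex 3.197 -1.028 2.166
vertex 3.045 -0.71 1.743
vertex 3.5 -0.679 2.05
endloop
endfacet
facet normal 0.490 -0.139 0.861
outer loop
vertex 3.197 -1.028 2.166
vertex 3.5 -0.679 2.05
vertex 2.055 0.59 3.077
endloop
endfacet

endsolid


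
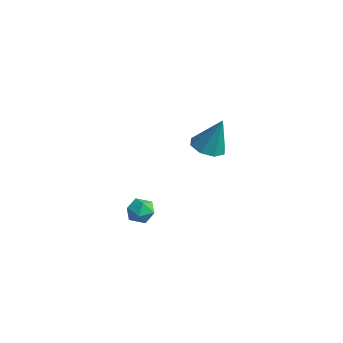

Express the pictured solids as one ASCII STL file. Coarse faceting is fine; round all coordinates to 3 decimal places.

solid 
facet normal -0.964 0.175 0.202
outer loop
vertex 2.829 -2.259 -4.054
vertex 2.71 -2.911 -4.058
vertex 2.883 -2.609 -3.494
endloop
endfacet
facet normal -0.548 0.684 0.481
outer loop
vertex 2.829 -2.259 -4.054
vertex 2.883 -2.609 -3.494
vertex 3.334 -2.145 -3.64
endloop
endfacet
facet normal -0.179 0.983 -0.053
outer loop
vertex 2.829 -2.259 -4.054
vertex 3.334 -2.145 -3.64
vertex 3.439 -2.161 -4.294
endloop
endfacet
facet normal -0.365 0.657 -0.659
outer loop
vertex 2.829 -2.259 -4.054
vertex 3.439 -2.161 -4.294
vertex 3.053 -2.634 -4.552
endloop
endfacet
facet normal -0.850 0.158 -0.502
outer loop
vertex 2.829 -2.259 -4.054
vertex 3.053 -2.634 -4.552
vertex 2.71 -2.911 -4.058
endloop
endfacet
facet normal -0.084 0.373 0.924
outer loop
vertex 3.334 -2.145 -3.64
vertex 2.883 -2.609 -3.494
vertex 3.527 -2.726 -3.388
endloop
endfacet
facet normal -0.755 -0.452 0.474
outer loop
vertex 2.883 -2.609 -3.494
vertex 2.71 -2.911 -4.058
vertex 3.141 -3.199 -3.646
endloop
endfacet
facet normal -0.572 -0.479 -0.666
outer loop
vertex 2.71 -2.911 -4.058
vertex 3.053 -2.634 -4.552
vertex 3.246 -3.215 -4.3
endloop
endfacet
facet normal 0.211 0.329 -0.920
outer loop
vertex 3.053 -2.634 -4.552
vertex 3.439 -2.161 -4.294
vertex 3.697 -2.751 -4.446
endloop
endfacet
facet normal 0.513 0.856 0.061
outer loop
vertex 3.439 -2.161 -4.294
vertex 3.334 -2.145 -3.64
vertex 3.87 -2.449 -3.882
endloop
endfacet
facet normal 0.365 -0.657 0.659
outer loop
vertex 3.751 -3.101 -3.886
vertex 3.527 -2.726 -3.388
vertex 3.141 -3.199 -3.646
endloop
endfacet
facet normal 0.179 -0.983 0.053
outer loop
vertex 3.751 -3.101 -3.886
vertex 3.141 -3.199 -3.646
vertex 3.246 -3.215 -4.3
endloop
endfacet
facet normal 0.548 -0.684 -0.481
outer loop
vertex 3.751 -3.101 -3.886
vertex 3.246 -3.215 -4.3
vertex 3.697 -2.751 -4.446
endloop
endfacet
facet normal 0.964 -0.175 -0.202
outer loop
vertex 3.751 -3.101 -3.886
vertex 3.697 -2.751 -4.446
vertex 3.87 -2.449 -3.882
endloop
endfacet
facet normal 0.850 -0.158 0.502
outer loop
vertex 3.751 -3.101 -3.886
vertex 3.87 -2.449 -3.882
vertex 3.527 -2.726 -3.388
endloop
endfacet
facet normal -0.211 -0.329 0.920
outer loop
vertex 3.141 -3.199 -3.646
vertex 3.527 -2.726 -3.388
vertex 2.883 -2.609 -3.494
endloop
endfacet
facet normal -0.513 -0.856 -0.061
outer loop
vertex 3.246 -3.215 -4.3
vertex 3.141 -3.199 -3.646
vertex 2.71 -2.911 -4.058
endloop
endfacet
facet normal 0.084 -0.373 -0.924
outer loop
vertex 3.697 -2.751 -4.446
vertex 3.246 -3.215 -4.3
vertex 3.053 -2.634 -4.552
endloop
endfacet
facet normal 0.755 0.452 -0.474
outer loop
vertex 3.87 -2.449 -3.882
vertex 3.697 -2.751 -4.446
vertex 3.439 -2.161 -4.294
endloop
endfacet
facet normal 0.572 0.479 0.666
outer loop
vertex 3.527 -2.726 -3.388
vertex 3.87 -2.449 -3.882
vertex 3.334 -2.145 -3.64
endloop
endfacet
facet normal -0.285 -0.217 -0.934
outer loop
vertex 1.413 2.565 -3.742
vertex 0.655 2.827 -3.571
vertex 1.338 3.177 -3.861
endloop
endfacet
facet normal 0.987 0.137 0.085
outer loop
vertex 1.413 2.565 -3.742
vertex 1.338 3.177 -3.861
vertex 1.165 3.213 -1.909
endloop
endfacet
facet normal -0.285 -0.217 -0.934
outer loop
vertex 1.338 3.177 -3.861
vertex 0.655 2.827 -3.571
vertex 0.862 3.584 -3.81
endloop
endfacet
facet normal 0.652 0.757 0.044
outer loop
vertex 1.338 3.177 -3.861
vertex 0.862 3.584 -3.81
vertex 1.165 3.213 -1.909
endloop
endfacet
facet normal -0.287 -0.216 -0.933
outer loop
vertex 0.862 3.584 -3.81
vertex 0.655 2.827 -3.571
vertex 0.266 3.547 -3.618
endloop
endfacet
facet normal 0.001 0.982 0.191
outer loop
vertex 0.862 3.584 -3.81
vertex 0.266 3.547 -3.618
vertex 1.165 3.213 -1.909
endloop
endfacet
facet normal -0.286 -0.216 -0.934
outer loop
vertex 0.266 3.547 -3.618
vertex 0.655 2.827 -3.571
vertex -0.103 3.089 -3.399
endloop
endfacet
facet normal -0.584 0.681 0.441
outer loop
vertex 0.266 3.547 -3.618
vertex -0.103 3.089 -3.399
vertex 1.165 3.213 -1.909
endloop
endfacet
facet normal -0.287 -0.217 -0.933
outer loop
vertex -0.103 3.089 -3.399
vertex 0.655 2.827 -3.571
vertex -0.027 2.478 -3.28
endloop
endfacet
facet normal -0.762 0.031 0.646
outer loop
vertex -0.103 3.089 -3.399
vertex -0.027 2.478 -3.28
vertex 1.165 3.213 -1.909
endloop
endfacet
facet normal -0.287 -0.218 -0.933
outer loop
vertex -0.027 2.478 -3.28
vertex 0.655 2.827 -3.571
vertex 0.448 2.071 -3.331
endloop
endfacet
facet normal -0.429 -0.586 0.687
outer loop
vertex -0.027 2.478 -3.28
vertex 0.448 2.071 -3.331
vertex 1.165 3.213 -1.909
endloop
endfacet
facet normal -0.287 -0.217 -0.933
outer loop
vertex 0.448 2.071 -3.331
vertex 0.655 2.827 -3.571
vertex 1.044 2.107 -3.523
endloop
endfacet
facet normal 0.223 -0.812 0.540
outer loop
vertex 0.448 2.071 -3.331
vertex 1.044 2.107 -3.523
vertex 1.165 3.213 -1.909
endloop
endfacet
facet normal -0.285 -0.216 -0.934
outer loop
vertex 1.044 2.107 -3.523
vertex 0.655 2.827 -3.571
vertex 1.413 2.565 -3.742
endloop
endfacet
facet normal 0.808 -0.512 0.290
outer loop
vertex 1.044 2.107 -3.523
vertex 1.413 2.565 -3.742
vertex 1.165 3.213 -1.909
endloop
endfacet

endsolid


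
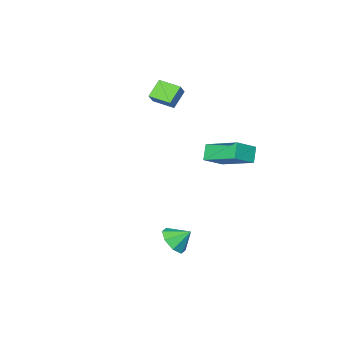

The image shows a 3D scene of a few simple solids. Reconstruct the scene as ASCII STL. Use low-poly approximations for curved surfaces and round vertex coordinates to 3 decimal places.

solid 
facet normal 0.619 -0.451 -0.643
outer loop
vertex 3.911 3.723 -2.998
vertex 3.245 3.464 -3.458
vertex 3.745 4.151 -3.458
endloop
endfacet
facet normal 0.223 0.753 0.620
outer loop
vertex 3.911 3.723 -2.998
vertex 3.745 4.151 -3.458
vertex 2.595 3.936 -2.782
endloop
endfacet
facet normal 0.619 -0.451 -0.643
outer loop
vertex 3.745 4.151 -3.458
vertex 3.245 3.464 -3.458
vertex 3.286 4.177 -3.918
endloop
endfacet
facet normal -0.095 0.984 0.151
outer loop
vertex 3.745 4.151 -3.458
vertex 3.286 4.177 -3.918
vertex 2.595 3.936 -2.782
endloop
endfacet
facet normal 0.620 -0.450 -0.643
outer loop
vertex 3.286 4.177 -3.918
vertex 3.245 3.464 -3.458
vertex 2.803 3.785 -4.109
endloop
endfacet
facet normal -0.576 0.797 -0.181
outer loop
vertex 3.286 4.177 -3.918
vertex 2.803 3.785 -4.109
vertex 2.595 3.936 -2.782
endloop
endfacet
facet normal 0.620 -0.450 -0.643
outer loop
vertex 2.803 3.785 -4.109
vertex 3.245 3.464 -3.458
vertex 2.579 3.204 -3.918
endloop
endfacet
facet normal -0.936 0.301 -0.181
outer loop
vertex 2.803 3.785 -4.109
vertex 2.579 3.204 -3.918
vertex 2.595 3.936 -2.782
endloop
endfacet
facet normal 0.620 -0.450 -0.643
outer loop
vertex 2.579 3.204 -3.918
vertex 3.245 3.464 -3.458
vertex 2.746 2.776 -3.457
endloop
endfacet
facet normal -0.965 -0.214 0.151
outer loop
vertex 2.579 3.204 -3.918
vertex 2.746 2.776 -3.457
vertex 2.595 3.936 -2.782
endloop
endfacet
facet normal 0.619 -0.450 -0.643
outer loop
vertex 2.746 2.776 -3.457
vertex 3.245 3.464 -3.458
vertex 3.205 2.75 -2.997
endloop
endfacet
facet normal -0.646 -0.445 0.620
outer loop
vertex 2.746 2.776 -3.457
vertex 3.205 2.75 -2.997
vertex 2.595 3.936 -2.782
endloop
endfacet
facet normal 0.619 -0.450 -0.644
outer loop
vertex 3.205 2.75 -2.997
vertex 3.245 3.464 -3.458
vertex 3.688 3.142 -2.807
endloop
endfacet
facet normal -0.165 -0.258 0.952
outer loop
vertex 3.205 2.75 -2.997
vertex 3.688 3.142 -2.807
vertex 2.595 3.936 -2.782
endloop
endfacet
facet normal 0.619 -0.449 -0.644
outer loop
vertex 3.688 3.142 -2.807
vertex 3.245 3.464 -3.458
vertex 3.911 3.723 -2.998
endloop
endfacet
facet normal 0.195 0.238 0.952
outer loop
vertex 3.688 3.142 -2.807
vertex 3.911 3.723 -2.998
vertex 2.595 3.936 -2.782
endloop
endfacet
facet normal -0.853 0.043 -0.521
outer loop
vertex -0.61 4.537 2.264
vertex -0.172 4.995 1.584
vertex -0.128 2.677 1.322
endloop
endfacet
facet normal -0.471 -0.493 0.732
outer loop
vertex 0.912 2.625 1.956
vertex -0.61 4.537 2.264
vertex -0.128 2.677 1.322
endloop
endfacet
facet normal -0.854 0.042 -0.519
outer loop
vertex -0.128 2.677 1.322
vertex -0.172 4.995 1.584
vertex 0.309 3.135 0.641
endloop
endfacet
facet normal 0.225 -0.869 -0.440
outer loop
vertex 0.309 3.135 0.641
vertex 0.912 2.625 1.956
vertex -0.128 2.677 1.322
endloop
endfacet
facet normal -0.225 0.869 0.440
outer loop
vertex -0.61 4.537 2.264
vertex 0.868 4.943 2.218
vertex -0.172 4.995 1.584
endloop
endfacet
facet normal -0.471 -0.493 0.732
outer loop
vertex 0.431 4.485 2.899
vertex -0.61 4.537 2.264
vertex 0.912 2.625 1.956
endloop
endfacet
facet normal -0.225 0.869 0.440
outer loop
vertex 0.431 4.485 2.899
vertex 0.868 4.943 2.218
vertex -0.61 4.537 2.264
endloop
endfacet
facet normal 0.471 0.493 -0.732
outer loop
vertex -0.172 4.995 1.584
vertex 0.868 4.943 2.218
vertex 0.309 3.135 0.641
endloop
endfacet
facet normal 0.225 -0.869 -0.440
outer loop
vertex 1.35 3.083 1.276
vertex 0.912 2.625 1.956
vertex 0.309 3.135 0.641
endloop
endfacet
facet normal 0.471 0.493 -0.732
outer loop
vertex 0.309 3.135 0.641
vertex 0.868 4.943 2.218
vertex 1.35 3.083 1.276
endloop
endfacet
facet normal 0.853 -0.043 0.520
outer loop
vertex 1.35 3.083 1.276
vertex 0.431 4.485 2.899
vertex 0.912 2.625 1.956
endloop
endfacet
facet normal 0.853 -0.042 0.519
outer loop
vertex 0.868 4.943 2.218
vertex 0.431 4.485 2.899
vertex 1.35 3.083 1.276
endloop
endfacet
facet normal -0.719 -0.289 0.633
outer loop
vertex 0.094 -2.712 3.517
vertex -0.46 -1.646 3.374
vertex -0.346 -3.026 2.874
endloop
endfacet
facet normal 0.458 -0.881 0.117
outer loop
vertex 0.48 -2.694 2.146
vertex 0.094 -2.712 3.517
vertex -0.346 -3.026 2.874
endloop
endfacet
facet normal -0.719 -0.289 0.633
outer loop
vertex -0.346 -3.026 2.874
vertex -0.46 -1.646 3.374
vertex -0.9 -1.96 2.731
endloop
endfacet
facet normal -0.524 -0.375 -0.765
outer loop
vertex -0.9 -1.96 2.731
vertex 0.48 -2.694 2.146
vertex -0.346 -3.026 2.874
endloop
endfacet
facet normal 0.524 0.375 0.765
outer loop
vertex 0.094 -2.712 3.517
vertex 0.366 -1.314 2.646
vertex -0.46 -1.646 3.374
endloop
endfacet
facet normal 0.458 -0.881 0.117
outer loop
vertex 0.92 -2.38 2.789
vertex 0.094 -2.712 3.517
vertex 0.48 -2.694 2.146
endloop
endfacet
facet normal 0.524 0.375 0.765
outer loop
vertex 0.92 -2.38 2.789
vertex 0.366 -1.314 2.646
vertex 0.094 -2.712 3.517
endloop
endfacet
facet normal -0.458 0.881 -0.117
outer loop
vertex -0.46 -1.646 3.374
vertex 0.366 -1.314 2.646
vertex -0.9 -1.96 2.731
endloop
endfacet
facet normal -0.524 -0.375 -0.765
outer loop
vertex -0.074 -1.628 2.003
vertex 0.48 -2.694 2.146
vertex -0.9 -1.96 2.731
endloop
endfacet
facet normal -0.458 0.881 -0.117
outer loop
vertex -0.9 -1.96 2.731
vertex 0.366 -1.314 2.646
vertex -0.074 -1.628 2.003
endloop
endfacet
facet normal 0.719 0.289 -0.633
outer loop
vertex -0.074 -1.628 2.003
vertex 0.92 -2.38 2.789
vertex 0.48 -2.694 2.146
endloop
endfacet
facet normal 0.719 0.289 -0.633
outer loop
vertex 0.366 -1.314 2.646
vertex 0.92 -2.38 2.789
vertex -0.074 -1.628 2.003
endloop
endfacet

endsolid


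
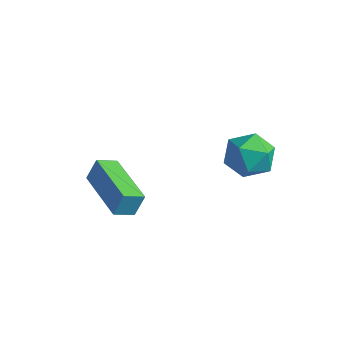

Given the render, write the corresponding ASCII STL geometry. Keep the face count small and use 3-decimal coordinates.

solid 
facet normal -0.952 0.304 0.031
outer loop
vertex -0.843 -0.243 0.545
vertex -0.628 0.465 0.216
vertex -0.977 -0.58 -0.268
endloop
endfacet
facet normal -0.266 -0.874 0.406
outer loop
vertex 1.108 -1.245 -0.336
vertex -0.843 -0.243 0.545
vertex -0.977 -0.58 -0.268
endloop
endfacet
facet normal -0.952 0.304 0.031
outer loop
vertex -0.977 -0.58 -0.268
vertex -0.628 0.465 0.216
vertex -0.762 0.128 -0.597
endloop
endfacet
facet normal -0.151 -0.379 -0.913
outer loop
vertex -0.762 0.128 -0.597
vertex 1.108 -1.245 -0.336
vertex -0.977 -0.58 -0.268
endloop
endfacet
facet normal 0.151 0.379 0.913
outer loop
vertex -0.843 -0.243 0.545
vertex 1.457 -0.2 0.148
vertex -0.628 0.465 0.216
endloop
endfacet
facet normal -0.266 -0.874 0.406
outer loop
vertex 1.242 -0.908 0.477
vertex -0.843 -0.243 0.545
vertex 1.108 -1.245 -0.336
endloop
endfacet
facet normal 0.151 0.379 0.913
outer loop
vertex 1.242 -0.908 0.477
vertex 1.457 -0.2 0.148
vertex -0.843 -0.243 0.545
endloop
endfacet
facet normal 0.266 0.874 -0.406
outer loop
vertex -0.628 0.465 0.216
vertex 1.457 -0.2 0.148
vertex -0.762 0.128 -0.597
endloop
endfacet
facet normal -0.151 -0.379 -0.913
outer loop
vertex 1.323 -0.537 -0.665
vertex 1.108 -1.245 -0.336
vertex -0.762 0.128 -0.597
endloop
endfacet
facet normal 0.266 0.874 -0.406
outer loop
vertex -0.762 0.128 -0.597
vertex 1.457 -0.2 0.148
vertex 1.323 -0.537 -0.665
endloop
endfacet
facet normal 0.952 -0.304 -0.031
outer loop
vertex 1.323 -0.537 -0.665
vertex 1.242 -0.908 0.477
vertex 1.108 -1.245 -0.336
endloop
endfacet
facet normal 0.952 -0.304 -0.031
outer loop
vertex 1.457 -0.2 0.148
vertex 1.242 -0.908 0.477
vertex 1.323 -0.537 -0.665
endloop
endfacet
facet normal -0.654 0.513 -0.556
outer loop
vertex 3.551 2.805 1.457
vertex 2.894 2.185 1.657
vertex 3.013 2.925 2.2
endloop
endfacet
facet normal -0.165 0.948 -0.272
outer loop
vertex 3.551 2.805 1.457
vertex 3.013 2.925 2.2
vertex 3.92 3.098 2.253
endloop
endfacet
facet normal 0.478 0.729 -0.490
outer loop
vertex 3.551 2.805 1.457
vertex 3.92 3.098 2.253
vertex 4.362 2.465 1.743
endloop
endfacet
facet normal 0.387 0.158 -0.909
outer loop
vertex 3.551 2.805 1.457
vertex 4.362 2.465 1.743
vertex 3.728 1.901 1.375
endloop
endfacet
facet normal -0.313 0.025 -0.950
outer loop
vertex 3.551 2.805 1.457
vertex 3.728 1.901 1.375
vertex 2.894 2.185 1.657
endloop
endfacet
facet normal -0.193 0.878 0.438
outer loop
vertex 3.92 3.098 2.253
vertex 3.013 2.925 2.2
vertex 3.492 2.659 2.945
endloop
endfacet
facet normal -0.984 0.174 -0.021
outer loop
vertex 3.013 2.925 2.2
vertex 2.894 2.185 1.657
vertex 2.858 2.095 2.577
endloop
endfacet
facet normal -0.432 -0.616 -0.658
outer loop
vertex 2.894 2.185 1.657
vertex 3.728 1.901 1.375
vertex 3.3 1.462 2.067
endloop
endfacet
facet normal 0.699 -0.400 -0.592
outer loop
vertex 3.728 1.901 1.375
vertex 4.362 2.465 1.743
vertex 4.207 1.635 2.12
endloop
endfacet
facet normal 0.848 0.524 0.084
outer loop
vertex 4.362 2.465 1.743
vertex 3.92 3.098 2.253
vertex 4.326 2.375 2.663
endloop
endfacet
facet normal -0.387 -0.158 0.909
outer loop
vertex 3.669 1.755 2.863
vertex 3.492 2.659 2.945
vertex 2.858 2.095 2.577
endloop
endfacet
facet normal -0.478 -0.729 0.490
outer loop
vertex 3.669 1.755 2.863
vertex 2.858 2.095 2.577
vertex 3.3 1.462 2.067
endloop
endfacet
facet normal 0.165 -0.948 0.272
outer loop
vertex 3.669 1.755 2.863
vertex 3.3 1.462 2.067
vertex 4.207 1.635 2.12
endloop
endfacet
facet normal 0.654 -0.513 0.556
outer loop
vertex 3.669 1.755 2.863
vertex 4.207 1.635 2.12
vertex 4.326 2.375 2.663
endloop
endfacet
facet normal 0.313 -0.025 0.950
outer loop
vertex 3.669 1.755 2.863
vertex 4.326 2.375 2.663
vertex 3.492 2.659 2.945
endloop
endfacet
facet normal -0.699 0.400 0.592
outer loop
vertex 2.858 2.095 2.577
vertex 3.492 2.659 2.945
vertex 3.013 2.925 2.2
endloop
endfacet
facet normal -0.848 -0.524 -0.084
outer loop
vertex 3.3 1.462 2.067
vertex 2.858 2.095 2.577
vertex 2.894 2.185 1.657
endloop
endfacet
facet normal 0.193 -0.878 -0.438
outer loop
vertex 4.207 1.635 2.12
vertex 3.3 1.462 2.067
vertex 3.728 1.901 1.375
endloop
endfacet
facet normal 0.984 -0.174 0.021
outer loop
vertex 4.326 2.375 2.663
vertex 4.207 1.635 2.12
vertex 4.362 2.465 1.743
endloop
endfacet
facet normal 0.432 0.616 0.658
outer loop
vertex 3.492 2.659 2.945
vertex 4.326 2.375 2.663
vertex 3.92 3.098 2.253
endloop
endfacet

endsolid


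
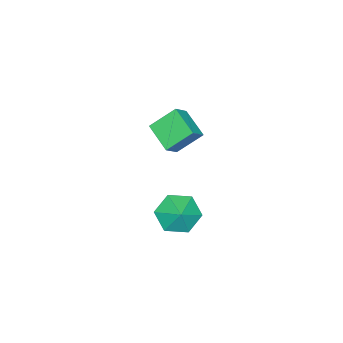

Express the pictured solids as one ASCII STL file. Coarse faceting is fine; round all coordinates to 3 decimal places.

solid 
facet normal -0.501 0.574 0.648
outer loop
vertex -3.255 -2.321 -0.491
vertex -2.535 -0.952 -1.147
vertex -4.082 -2.23 -1.211
endloop
endfacet
facet normal -0.429 -0.815 0.390
outer loop
vertex -3.245 -3.188 -2.293
vertex -3.255 -2.321 -0.491
vertex -4.082 -2.23 -1.211
endloop
endfacet
facet normal -0.501 0.574 0.648
outer loop
vertex -4.082 -2.23 -1.211
vertex -2.535 -0.952 -1.147
vertex -3.362 -0.861 -1.866
endloop
endfacet
facet normal -0.752 0.082 -0.654
outer loop
vertex -3.362 -0.861 -1.866
vertex -3.245 -3.188 -2.293
vertex -4.082 -2.23 -1.211
endloop
endfacet
facet normal 0.752 -0.082 0.654
outer loop
vertex -3.255 -2.321 -0.491
vertex -1.698 -1.91 -2.229
vertex -2.535 -0.952 -1.147
endloop
endfacet
facet normal -0.429 -0.815 0.390
outer loop
vertex -2.418 -3.279 -1.574
vertex -3.255 -2.321 -0.491
vertex -3.245 -3.188 -2.293
endloop
endfacet
facet normal 0.752 -0.083 0.654
outer loop
vertex -2.418 -3.279 -1.574
vertex -1.698 -1.91 -2.229
vertex -3.255 -2.321 -0.491
endloop
endfacet
facet normal 0.429 0.815 -0.390
outer loop
vertex -2.535 -0.952 -1.147
vertex -1.698 -1.91 -2.229
vertex -3.362 -0.861 -1.866
endloop
endfacet
facet normal -0.752 0.082 -0.654
outer loop
vertex -2.525 -1.819 -2.949
vertex -3.245 -3.188 -2.293
vertex -3.362 -0.861 -1.866
endloop
endfacet
facet normal 0.429 0.815 -0.390
outer loop
vertex -3.362 -0.861 -1.866
vertex -1.698 -1.91 -2.229
vertex -2.525 -1.819 -2.949
endloop
endfacet
facet normal 0.500 -0.574 -0.648
outer loop
vertex -2.525 -1.819 -2.949
vertex -2.418 -3.279 -1.574
vertex -3.245 -3.188 -2.293
endloop
endfacet
facet normal 0.501 -0.574 -0.648
outer loop
vertex -1.698 -1.91 -2.229
vertex -2.418 -3.279 -1.574
vertex -2.525 -1.819 -2.949
endloop
endfacet
facet normal -0.584 -0.504 -0.637
outer loop
vertex 3.304 0.504 -1.694
vertex 2.712 1.393 -1.854
vertex 3.568 1.194 -2.482
endloop
endfacet
facet normal 0.965 -0.088 0.246
outer loop
vertex 3.304 0.504 -1.694
vertex 3.568 1.194 -2.482
vertex 3.308 1.907 -1.206
endloop
endfacet
facet normal -0.584 -0.504 -0.636
outer loop
vertex 3.568 1.194 -2.482
vertex 2.712 1.393 -1.854
vertex 2.976 2.083 -2.643
endloop
endfacet
facet normal 0.836 0.534 -0.128
outer loop
vertex 3.568 1.194 -2.482
vertex 2.976 2.083 -2.643
vertex 3.308 1.907 -1.206
endloop
endfacet
facet normal -0.584 -0.504 -0.636
outer loop
vertex 2.976 2.083 -2.643
vertex 2.712 1.393 -1.854
vertex 2.12 2.282 -2.015
endloop
endfacet
facet normal 0.265 0.963 0.057
outer loop
vertex 2.976 2.083 -2.643
vertex 2.12 2.282 -2.015
vertex 3.308 1.907 -1.206
endloop
endfacet
facet normal -0.584 -0.504 -0.636
outer loop
vertex 2.12 2.282 -2.015
vertex 2.712 1.393 -1.854
vertex 1.856 1.592 -1.226
endloop
endfacet
facet normal -0.175 0.769 0.614
outer loop
vertex 2.12 2.282 -2.015
vertex 1.856 1.592 -1.226
vertex 3.308 1.907 -1.206
endloop
endfacet
facet normal -0.584 -0.504 -0.636
outer loop
vertex 1.856 1.592 -1.226
vertex 2.712 1.393 -1.854
vertex 2.449 0.703 -1.066
endloop
endfacet
facet normal -0.046 0.147 0.988
outer loop
vertex 1.856 1.592 -1.226
vertex 2.449 0.703 -1.066
vertex 3.308 1.907 -1.206
endloop
endfacet
facet normal -0.584 -0.504 -0.636
outer loop
vertex 2.449 0.703 -1.066
vertex 2.712 1.393 -1.854
vertex 3.304 0.504 -1.694
endloop
endfacet
facet normal 0.525 -0.281 0.804
outer loop
vertex 2.449 0.703 -1.066
vertex 3.304 0.504 -1.694
vertex 3.308 1.907 -1.206
endloop
endfacet

endsolid


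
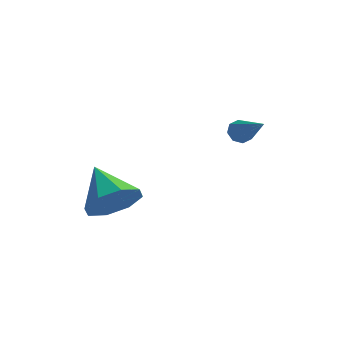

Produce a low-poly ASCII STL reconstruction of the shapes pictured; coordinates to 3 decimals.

solid 
facet normal -0.577 0.550 -0.604
outer loop
vertex 2.84 -1.576 0.598
vertex 2.677 -1.314 0.992
vertex 3.057 -1.269 0.67
endloop
endfacet
facet normal 0.709 -0.358 -0.608
outer loop
vertex 2.84 -1.576 0.598
vertex 3.057 -1.269 0.67
vertex 3.763 -2.346 2.128
endloop
endfacet
facet normal -0.578 0.548 -0.605
outer loop
vertex 3.057 -1.269 0.67
vertex 2.677 -1.314 0.992
vertex 3.051 -0.988 0.93
endloop
endfacet
facet normal 0.930 0.259 -0.259
outer loop
vertex 3.057 -1.269 0.67
vertex 3.051 -0.988 0.93
vertex 3.763 -2.346 2.128
endloop
endfacet
facet normal -0.579 0.549 -0.603
outer loop
vertex 3.051 -0.988 0.93
vertex 2.677 -1.314 0.992
vertex 2.826 -0.899 1.227
endloop
endfacet
facet normal 0.688 0.649 0.327
outer loop
vertex 3.051 -0.988 0.93
vertex 2.826 -0.899 1.227
vertex 3.763 -2.346 2.128
endloop
endfacet
facet normal -0.577 0.549 -0.604
outer loop
vertex 2.826 -0.899 1.227
vertex 2.677 -1.314 0.992
vertex 2.514 -1.053 1.385
endloop
endfacet
facet normal 0.121 0.580 0.805
outer loop
vertex 2.826 -0.899 1.227
vertex 2.514 -1.053 1.385
vertex 3.763 -2.346 2.128
endloop
endfacet
facet normal -0.578 0.548 -0.604
outer loop
vertex 2.514 -1.053 1.385
vertex 2.677 -1.314 0.992
vertex 2.297 -1.36 1.314
endloop
endfacet
facet normal -0.432 0.098 0.897
outer loop
vertex 2.514 -1.053 1.385
vertex 2.297 -1.36 1.314
vertex 3.763 -2.346 2.128
endloop
endfacet
facet normal -0.578 0.550 -0.603
outer loop
vertex 2.297 -1.36 1.314
vertex 2.677 -1.314 0.992
vertex 2.303 -1.64 1.053
endloop
endfacet
facet normal -0.655 -0.523 0.546
outer loop
vertex 2.297 -1.36 1.314
vertex 2.303 -1.64 1.053
vertex 3.763 -2.346 2.128
endloop
endfacet
facet normal -0.577 0.549 -0.605
outer loop
vertex 2.303 -1.64 1.053
vertex 2.677 -1.314 0.992
vertex 2.528 -1.73 0.757
endloop
endfacet
facet normal -0.413 -0.910 -0.037
outer loop
vertex 2.303 -1.64 1.053
vertex 2.528 -1.73 0.757
vertex 3.763 -2.346 2.128
endloop
endfacet
facet normal -0.578 0.548 -0.604
outer loop
vertex 2.528 -1.73 0.757
vertex 2.677 -1.314 0.992
vertex 2.84 -1.576 0.598
endloop
endfacet
facet normal 0.153 -0.843 -0.516
outer loop
vertex 2.528 -1.73 0.757
vertex 2.84 -1.576 0.598
vertex 3.763 -2.346 2.128
endloop
endfacet
facet normal 0.608 -0.615 -0.502
outer loop
vertex 0.063 -4.204 -0.65
vertex -0.749 -4.487 -1.287
vertex 0.002 -3.724 -1.311
endloop
endfacet
facet normal 0.395 0.760 0.516
outer loop
vertex 0.063 -4.204 -0.65
vertex 0.002 -3.724 -1.311
vertex -1.831 -3.393 -0.393
endloop
endfacet
facet normal 0.608 -0.615 -0.502
outer loop
vertex 0.002 -3.724 -1.311
vertex -0.749 -4.487 -1.287
vertex -0.499 -3.691 -1.958
endloop
endfacet
facet normal 0.147 0.987 -0.063
outer loop
vertex 0.002 -3.724 -1.311
vertex -0.499 -3.691 -1.958
vertex -1.831 -3.393 -0.393
endloop
endfacet
facet normal 0.608 -0.614 -0.502
outer loop
vertex -0.499 -3.691 -1.958
vertex -0.749 -4.487 -1.287
vertex -1.146 -4.124 -2.212
endloop
endfacet
facet normal -0.361 0.810 -0.462
outer loop
vertex -0.499 -3.691 -1.958
vertex -1.146 -4.124 -2.212
vertex -1.831 -3.393 -0.393
endloop
endfacet
facet normal 0.608 -0.615 -0.502
outer loop
vertex -1.146 -4.124 -2.212
vertex -0.749 -4.487 -1.287
vertex -1.56 -4.769 -1.924
endloop
endfacet
facet normal -0.830 0.333 -0.447
outer loop
vertex -1.146 -4.124 -2.212
vertex -1.56 -4.769 -1.924
vertex -1.831 -3.393 -0.393
endloop
endfacet
facet normal 0.608 -0.614 -0.503
outer loop
vertex -1.56 -4.769 -1.924
vertex -0.749 -4.487 -1.287
vertex -1.499 -5.249 -1.264
endloop
endfacet
facet normal -0.986 -0.163 -0.028
outer loop
vertex -1.56 -4.769 -1.924
vertex -1.499 -5.249 -1.264
vertex -1.831 -3.393 -0.393
endloop
endfacet
facet normal 0.609 -0.614 -0.503
outer loop
vertex -1.499 -5.249 -1.264
vertex -0.749 -4.487 -1.287
vertex -0.998 -5.282 -0.617
endloop
endfacet
facet normal -0.737 -0.391 0.551
outer loop
vertex -1.499 -5.249 -1.264
vertex -0.998 -5.282 -0.617
vertex -1.831 -3.393 -0.393
endloop
endfacet
facet normal 0.608 -0.614 -0.503
outer loop
vertex -0.998 -5.282 -0.617
vertex -0.749 -4.487 -1.287
vertex -0.351 -4.85 -0.362
endloop
endfacet
facet normal -0.231 -0.214 0.949
outer loop
vertex -0.998 -5.282 -0.617
vertex -0.351 -4.85 -0.362
vertex -1.831 -3.393 -0.393
endloop
endfacet
facet normal 0.608 -0.614 -0.503
outer loop
vertex -0.351 -4.85 -0.362
vertex -0.749 -4.487 -1.287
vertex 0.063 -4.204 -0.65
endloop
endfacet
facet normal 0.239 0.263 0.935
outer loop
vertex -0.351 -4.85 -0.362
vertex 0.063 -4.204 -0.65
vertex -1.831 -3.393 -0.393
endloop
endfacet

endsolid


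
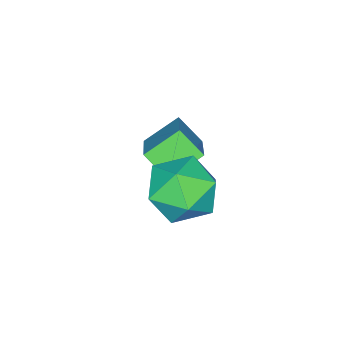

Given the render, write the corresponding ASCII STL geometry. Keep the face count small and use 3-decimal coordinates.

solid 
facet normal -0.747 0.416 0.519
outer loop
vertex -3.083 -1.142 0.042
vertex -3.111 -0.335 -0.645
vertex -4.438 -2.157 -1.096
endloop
endfacet
facet normal 0.026 -0.761 0.648
outer loop
vertex -3.489 -2.685 -1.755
vertex -3.083 -1.142 0.042
vertex -4.438 -2.157 -1.096
endloop
endfacet
facet normal -0.747 0.416 0.519
outer loop
vertex -4.438 -2.157 -1.096
vertex -3.111 -0.335 -0.645
vertex -4.466 -1.35 -1.783
endloop
endfacet
facet normal -0.664 -0.498 -0.558
outer loop
vertex -4.466 -1.35 -1.783
vertex -3.489 -2.685 -1.755
vertex -4.438 -2.157 -1.096
endloop
endfacet
facet normal 0.664 0.498 0.558
outer loop
vertex -3.083 -1.142 0.042
vertex -2.162 -0.863 -1.304
vertex -3.111 -0.335 -0.645
endloop
endfacet
facet normal 0.026 -0.761 0.648
outer loop
vertex -2.134 -1.67 -0.617
vertex -3.083 -1.142 0.042
vertex -3.489 -2.685 -1.755
endloop
endfacet
facet normal 0.664 0.498 0.558
outer loop
vertex -2.134 -1.67 -0.617
vertex -2.162 -0.863 -1.304
vertex -3.083 -1.142 0.042
endloop
endfacet
facet normal -0.026 0.761 -0.648
outer loop
vertex -3.111 -0.335 -0.645
vertex -2.162 -0.863 -1.304
vertex -4.466 -1.35 -1.783
endloop
endfacet
facet normal -0.664 -0.498 -0.558
outer loop
vertex -3.517 -1.878 -2.442
vertex -3.489 -2.685 -1.755
vertex -4.466 -1.35 -1.783
endloop
endfacet
facet normal -0.026 0.761 -0.648
outer loop
vertex -4.466 -1.35 -1.783
vertex -2.162 -0.863 -1.304
vertex -3.517 -1.878 -2.442
endloop
endfacet
facet normal 0.747 -0.416 -0.519
outer loop
vertex -3.517 -1.878 -2.442
vertex -2.134 -1.67 -0.617
vertex -3.489 -2.685 -1.755
endloop
endfacet
facet normal 0.747 -0.416 -0.519
outer loop
vertex -2.162 -0.863 -1.304
vertex -2.134 -1.67 -0.617
vertex -3.517 -1.878 -2.442
endloop
endfacet
facet normal -0.534 0.844 -0.055
outer loop
vertex -0.976 1.443 -0.238
vertex -1.885 0.889 0.091
vertex -1.217 1.361 0.848
endloop
endfacet
facet normal 0.148 0.983 0.107
outer loop
vertex -0.976 1.443 -0.238
vertex -1.217 1.361 0.848
vertex -0.165 1.241 0.5
endloop
endfacet
facet normal 0.557 0.720 -0.415
outer loop
vertex -0.976 1.443 -0.238
vertex -0.165 1.241 0.5
vertex -0.183 0.695 -0.472
endloop
endfacet
facet normal 0.128 0.417 -0.900
outer loop
vertex -0.976 1.443 -0.238
vertex -0.183 0.695 -0.472
vertex -1.247 0.477 -0.724
endloop
endfacet
facet normal -0.546 0.494 -0.677
outer loop
vertex -0.976 1.443 -0.238
vertex -1.247 0.477 -0.724
vertex -1.885 0.889 0.091
endloop
endfacet
facet normal 0.307 0.635 0.709
outer loop
vertex -0.165 1.241 0.5
vertex -1.217 1.361 0.848
vertex -0.573 0.563 1.284
endloop
endfacet
facet normal -0.795 0.410 0.446
outer loop
vertex -1.217 1.361 0.848
vertex -1.885 0.889 0.091
vertex -1.637 0.345 1.032
endloop
endfacet
facet normal -0.815 -0.156 -0.559
outer loop
vertex -1.885 0.889 0.091
vertex -1.247 0.477 -0.724
vertex -1.655 -0.201 0.06
endloop
endfacet
facet normal 0.275 -0.280 -0.920
outer loop
vertex -1.247 0.477 -0.724
vertex -0.183 0.695 -0.472
vertex -0.603 -0.321 -0.288
endloop
endfacet
facet normal 0.969 0.208 -0.135
outer loop
vertex -0.183 0.695 -0.472
vertex -0.165 1.241 0.5
vertex 0.065 0.151 0.469
endloop
endfacet
facet normal -0.128 -0.417 0.900
outer loop
vertex -0.844 -0.403 0.798
vertex -0.573 0.563 1.284
vertex -1.637 0.345 1.032
endloop
endfacet
facet normal -0.557 -0.720 0.415
outer loop
vertex -0.844 -0.403 0.798
vertex -1.637 0.345 1.032
vertex -1.655 -0.201 0.06
endloop
endfacet
facet normal -0.148 -0.983 -0.107
outer loop
vertex -0.844 -0.403 0.798
vertex -1.655 -0.201 0.06
vertex -0.603 -0.321 -0.288
endloop
endfacet
facet normal 0.534 -0.844 0.055
outer loop
vertex -0.844 -0.403 0.798
vertex -0.603 -0.321 -0.288
vertex 0.065 0.151 0.469
endloop
endfacet
facet normal 0.546 -0.494 0.677
outer loop
vertex -0.844 -0.403 0.798
vertex 0.065 0.151 0.469
vertex -0.573 0.563 1.284
endloop
endfacet
facet normal -0.275 0.280 0.920
outer loop
vertex -1.637 0.345 1.032
vertex -0.573 0.563 1.284
vertex -1.217 1.361 0.848
endloop
endfacet
facet normal -0.969 -0.208 0.135
outer loop
vertex -1.655 -0.201 0.06
vertex -1.637 0.345 1.032
vertex -1.885 0.889 0.091
endloop
endfacet
facet normal -0.307 -0.635 -0.709
outer loop
vertex -0.603 -0.321 -0.288
vertex -1.655 -0.201 0.06
vertex -1.247 0.477 -0.724
endloop
endfacet
facet normal 0.795 -0.410 -0.446
outer loop
vertex 0.065 0.151 0.469
vertex -0.603 -0.321 -0.288
vertex -0.183 0.695 -0.472
endloop
endfacet
facet normal 0.815 0.156 0.559
outer loop
vertex -0.573 0.563 1.284
vertex 0.065 0.151 0.469
vertex -0.165 1.241 0.5
endloop
endfacet

endsolid
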